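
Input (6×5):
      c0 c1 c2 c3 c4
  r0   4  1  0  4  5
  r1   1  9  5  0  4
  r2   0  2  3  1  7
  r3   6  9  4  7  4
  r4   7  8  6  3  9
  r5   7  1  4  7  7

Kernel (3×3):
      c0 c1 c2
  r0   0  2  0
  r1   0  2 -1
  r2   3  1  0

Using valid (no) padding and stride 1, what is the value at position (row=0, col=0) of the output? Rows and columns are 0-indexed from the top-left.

The receptive field on the input at this output position is [4 1 0 / 1 9 5 / 0 2 3]. Elementwise product with the kernel and sum: 1·2 + 9·2 + 5·-1 + 0·3 + 2·1.

17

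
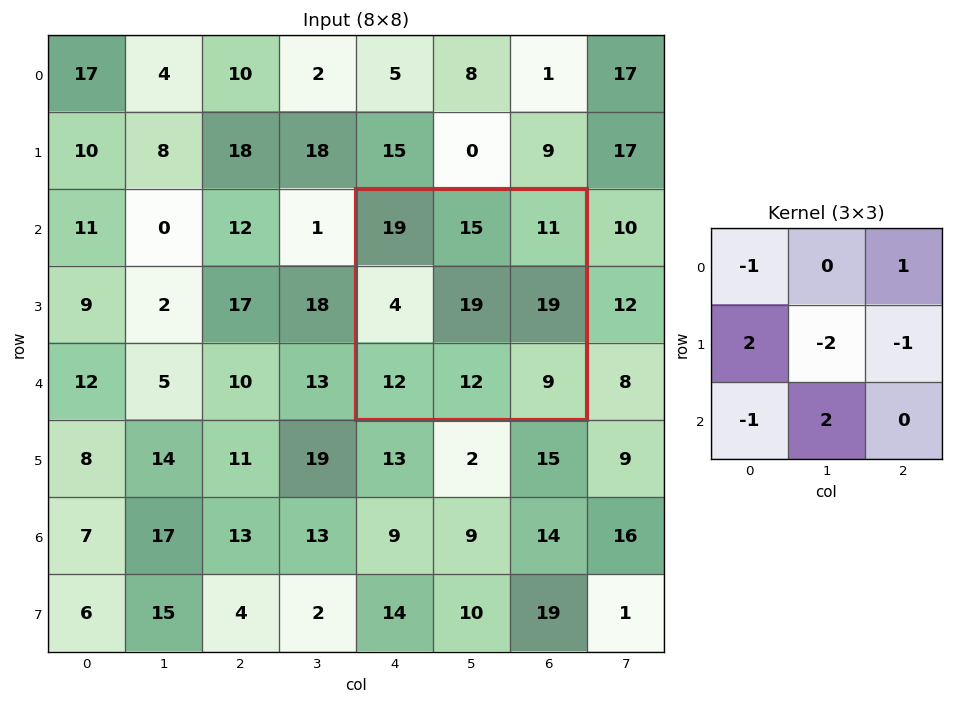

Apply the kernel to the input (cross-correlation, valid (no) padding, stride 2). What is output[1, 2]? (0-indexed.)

The receptive field on the input at this output position is [19 15 11 / 4 19 19 / 12 12 9]. Elementwise product with the kernel and sum: 19·-1 + 11·1 + 4·2 + 19·-2 + 19·-1 + 12·-1 + 12·2.

-45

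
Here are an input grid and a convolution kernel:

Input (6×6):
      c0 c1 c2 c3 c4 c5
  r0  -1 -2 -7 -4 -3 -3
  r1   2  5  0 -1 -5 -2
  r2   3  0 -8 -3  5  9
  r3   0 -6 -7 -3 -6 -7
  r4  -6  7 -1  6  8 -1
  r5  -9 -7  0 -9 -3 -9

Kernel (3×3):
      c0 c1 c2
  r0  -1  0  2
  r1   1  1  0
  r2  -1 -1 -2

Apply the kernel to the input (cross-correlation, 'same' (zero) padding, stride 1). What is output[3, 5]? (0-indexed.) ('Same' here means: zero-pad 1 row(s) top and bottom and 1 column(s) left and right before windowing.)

The receptive field on the zero-padded input at this output position is [5 9 0 / -6 -7 0 / 8 -1 0]. Elementwise product with the kernel and sum: 5·-1 + 0·2 + -6·1 + -7·1 + 8·-1 + -1·-1 + 0·-2.

-25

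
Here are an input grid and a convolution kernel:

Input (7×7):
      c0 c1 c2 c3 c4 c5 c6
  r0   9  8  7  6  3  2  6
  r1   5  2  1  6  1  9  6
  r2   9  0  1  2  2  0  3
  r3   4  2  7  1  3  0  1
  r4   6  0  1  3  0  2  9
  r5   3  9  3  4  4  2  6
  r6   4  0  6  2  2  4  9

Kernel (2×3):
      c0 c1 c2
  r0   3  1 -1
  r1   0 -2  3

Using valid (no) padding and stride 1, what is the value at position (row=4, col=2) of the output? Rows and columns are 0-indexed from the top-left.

The receptive field on the input at this output position is [1 3 0 / 3 4 4]. Elementwise product with the kernel and sum: 1·3 + 3·1 + 0·-1 + 4·-2 + 4·3.

10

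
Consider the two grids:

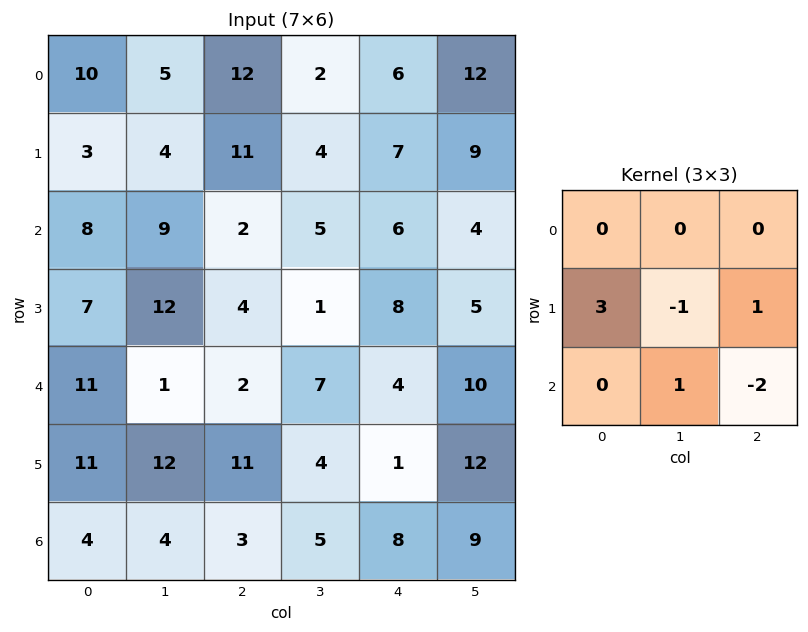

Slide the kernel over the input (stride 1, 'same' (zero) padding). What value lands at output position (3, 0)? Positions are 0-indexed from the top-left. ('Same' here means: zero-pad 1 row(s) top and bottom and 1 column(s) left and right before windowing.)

14

The receptive field on the zero-padded input at this output position is [0 8 9 / 0 7 12 / 0 11 1]. Elementwise product with the kernel and sum: 0·3 + 7·-1 + 12·1 + 11·1 + 1·-2.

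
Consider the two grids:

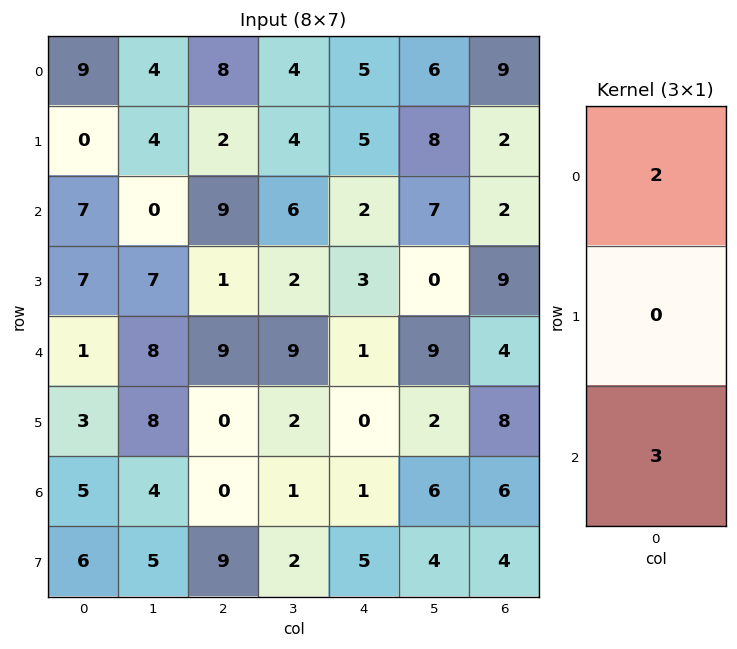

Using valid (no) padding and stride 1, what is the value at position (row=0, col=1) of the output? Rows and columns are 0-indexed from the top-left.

8

The receptive field on the input at this output position is [4 / 4 / 0]. Elementwise product with the kernel and sum: 4·2 + 0·3.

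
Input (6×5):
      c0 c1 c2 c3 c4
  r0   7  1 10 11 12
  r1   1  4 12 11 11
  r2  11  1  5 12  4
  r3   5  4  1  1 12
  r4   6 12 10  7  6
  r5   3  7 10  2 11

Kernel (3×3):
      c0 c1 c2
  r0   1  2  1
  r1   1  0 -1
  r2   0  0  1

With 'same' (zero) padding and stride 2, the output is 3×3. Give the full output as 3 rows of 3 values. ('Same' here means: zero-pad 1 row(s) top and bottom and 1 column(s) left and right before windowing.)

Output[0,0]: The receptive field on the zero-padded input at this output position is [0 0 0 / 0 7 1 / 0 1 4]. Elementwise product with the kernel and sum: 0·1 + 0·2 + 0·1 + 0·1 + 1·-1 + 4·1.
Output[0,1]: The receptive field on the zero-padded input at this output position is [0 0 0 / 1 10 11 / 4 12 11]. Elementwise product with the kernel and sum: 0·1 + 0·2 + 0·1 + 1·1 + 11·-1 + 11·1.

3 1 11
9 29 45
9 14 32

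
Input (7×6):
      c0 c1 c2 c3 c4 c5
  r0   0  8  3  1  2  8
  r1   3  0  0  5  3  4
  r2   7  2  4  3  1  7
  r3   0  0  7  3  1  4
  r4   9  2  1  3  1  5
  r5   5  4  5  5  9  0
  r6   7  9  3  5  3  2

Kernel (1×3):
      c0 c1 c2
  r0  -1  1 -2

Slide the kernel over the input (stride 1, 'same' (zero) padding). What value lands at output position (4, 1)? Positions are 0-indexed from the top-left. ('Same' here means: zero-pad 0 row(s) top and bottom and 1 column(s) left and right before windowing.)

-9

The receptive field on the zero-padded input at this output position is [9 2 1]. Elementwise product with the kernel and sum: 9·-1 + 2·1 + 1·-2.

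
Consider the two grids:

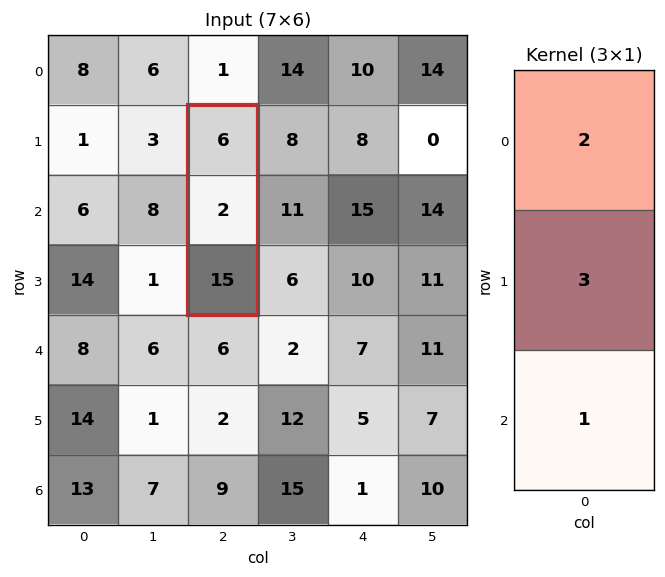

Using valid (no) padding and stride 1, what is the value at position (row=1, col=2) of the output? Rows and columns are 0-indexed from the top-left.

The receptive field on the input at this output position is [6 / 2 / 15]. Elementwise product with the kernel and sum: 6·2 + 2·3 + 15·1.

33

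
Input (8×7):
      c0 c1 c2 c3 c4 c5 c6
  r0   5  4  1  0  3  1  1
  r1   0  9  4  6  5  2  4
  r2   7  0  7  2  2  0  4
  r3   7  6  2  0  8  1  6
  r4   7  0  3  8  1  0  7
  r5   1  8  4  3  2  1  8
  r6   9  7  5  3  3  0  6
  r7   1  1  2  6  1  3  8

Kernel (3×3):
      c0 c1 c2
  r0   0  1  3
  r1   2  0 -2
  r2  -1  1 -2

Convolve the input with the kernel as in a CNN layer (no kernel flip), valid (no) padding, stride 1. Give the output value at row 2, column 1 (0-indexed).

12

The receptive field on the input at this output position is [0 7 2 / 6 2 0 / 0 3 8]. Elementwise product with the kernel and sum: 7·1 + 2·3 + 6·2 + 0·-2 + 0·-1 + 3·1 + 8·-2.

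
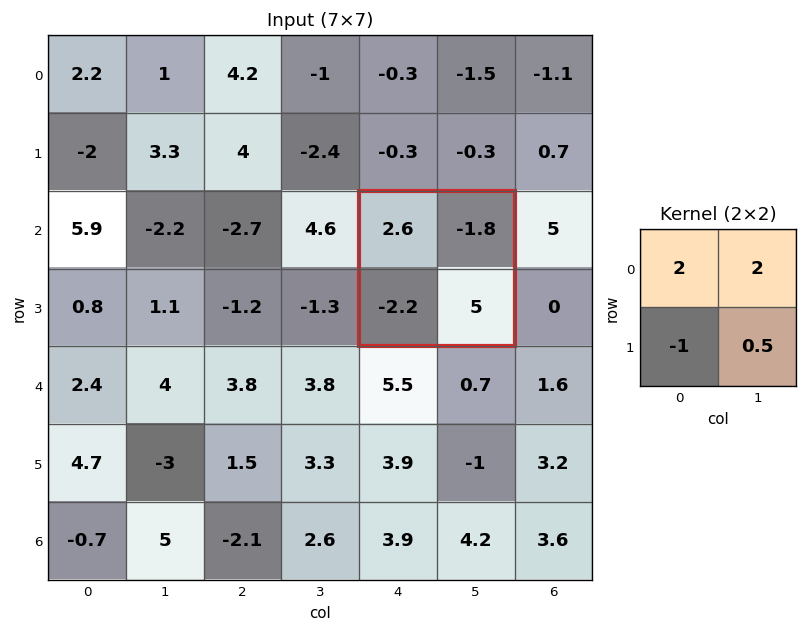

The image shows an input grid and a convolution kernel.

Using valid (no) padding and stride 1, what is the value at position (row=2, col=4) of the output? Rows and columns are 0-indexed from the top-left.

6.3

The receptive field on the input at this output position is [2.6 -1.8 / -2.2 5]. Elementwise product with the kernel and sum: 2.6·2 + -1.8·2 + -2.2·-1 + 5·0.5.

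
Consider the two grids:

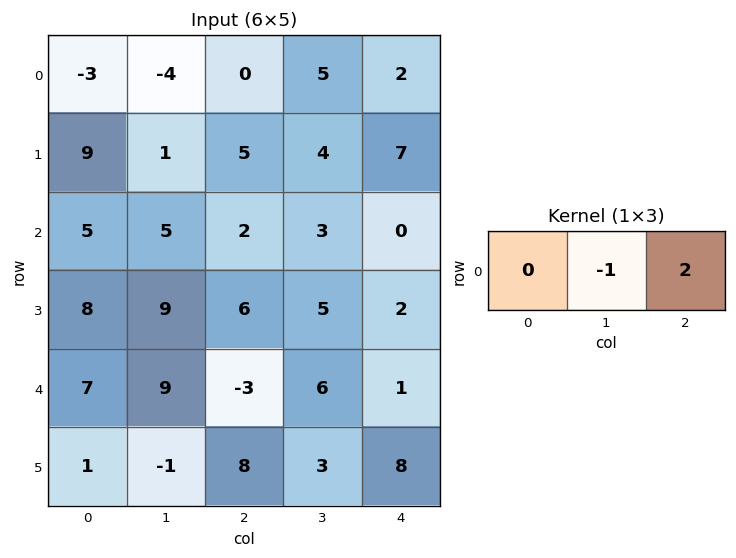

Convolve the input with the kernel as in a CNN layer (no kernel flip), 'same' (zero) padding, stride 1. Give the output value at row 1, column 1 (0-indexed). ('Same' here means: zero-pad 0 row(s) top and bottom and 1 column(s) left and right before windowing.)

The receptive field on the zero-padded input at this output position is [9 1 5]. Elementwise product with the kernel and sum: 1·-1 + 5·2.

9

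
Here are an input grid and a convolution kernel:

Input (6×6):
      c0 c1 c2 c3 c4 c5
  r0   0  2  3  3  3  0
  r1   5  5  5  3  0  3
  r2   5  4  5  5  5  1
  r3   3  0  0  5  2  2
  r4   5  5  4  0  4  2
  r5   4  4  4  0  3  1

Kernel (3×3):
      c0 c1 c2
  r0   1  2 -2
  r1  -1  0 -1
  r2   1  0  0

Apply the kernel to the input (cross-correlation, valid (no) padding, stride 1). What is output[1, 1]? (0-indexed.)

The receptive field on the input at this output position is [5 5 3 / 4 5 5 / 0 0 5]. Elementwise product with the kernel and sum: 5·1 + 5·2 + 3·-2 + 4·-1 + 5·-1 + 0·1.

0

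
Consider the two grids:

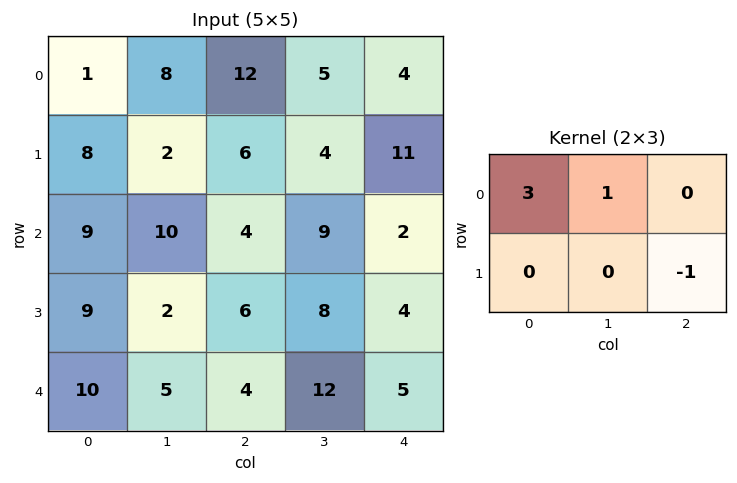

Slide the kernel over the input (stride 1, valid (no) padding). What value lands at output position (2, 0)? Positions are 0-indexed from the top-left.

The receptive field on the input at this output position is [9 10 4 / 9 2 6]. Elementwise product with the kernel and sum: 9·3 + 10·1 + 6·-1.

31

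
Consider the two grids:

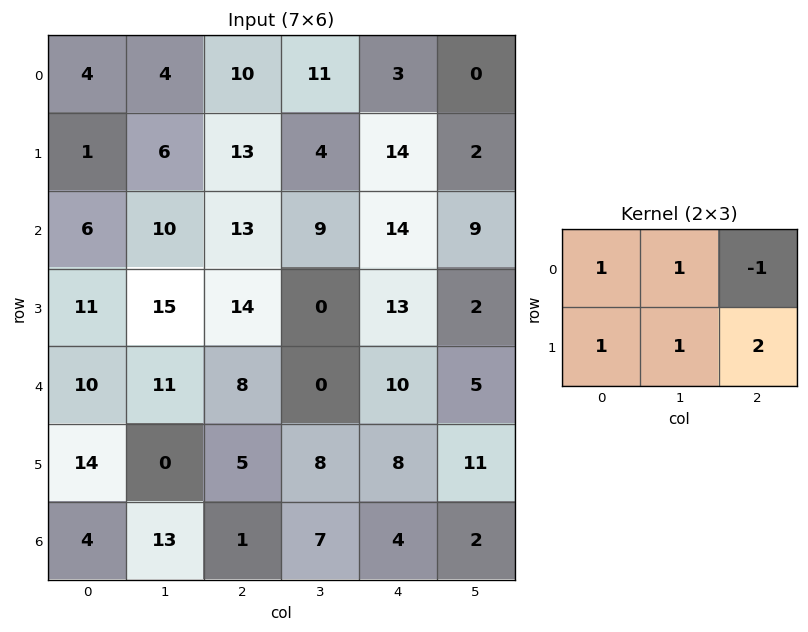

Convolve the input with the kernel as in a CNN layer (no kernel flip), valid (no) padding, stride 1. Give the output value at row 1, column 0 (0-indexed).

36

The receptive field on the input at this output position is [1 6 13 / 6 10 13]. Elementwise product with the kernel and sum: 1·1 + 6·1 + 13·-1 + 6·1 + 10·1 + 13·2.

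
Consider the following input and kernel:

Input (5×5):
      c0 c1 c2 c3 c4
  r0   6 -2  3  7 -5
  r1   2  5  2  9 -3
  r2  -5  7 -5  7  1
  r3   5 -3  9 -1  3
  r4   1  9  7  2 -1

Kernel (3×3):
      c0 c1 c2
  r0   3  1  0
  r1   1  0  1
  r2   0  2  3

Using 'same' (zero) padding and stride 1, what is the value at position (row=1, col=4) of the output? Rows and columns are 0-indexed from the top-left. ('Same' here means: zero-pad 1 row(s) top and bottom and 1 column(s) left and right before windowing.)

27

The receptive field on the zero-padded input at this output position is [7 -5 0 / 9 -3 0 / 7 1 0]. Elementwise product with the kernel and sum: 7·3 + -5·1 + 9·1 + 0·1 + 1·2 + 0·3.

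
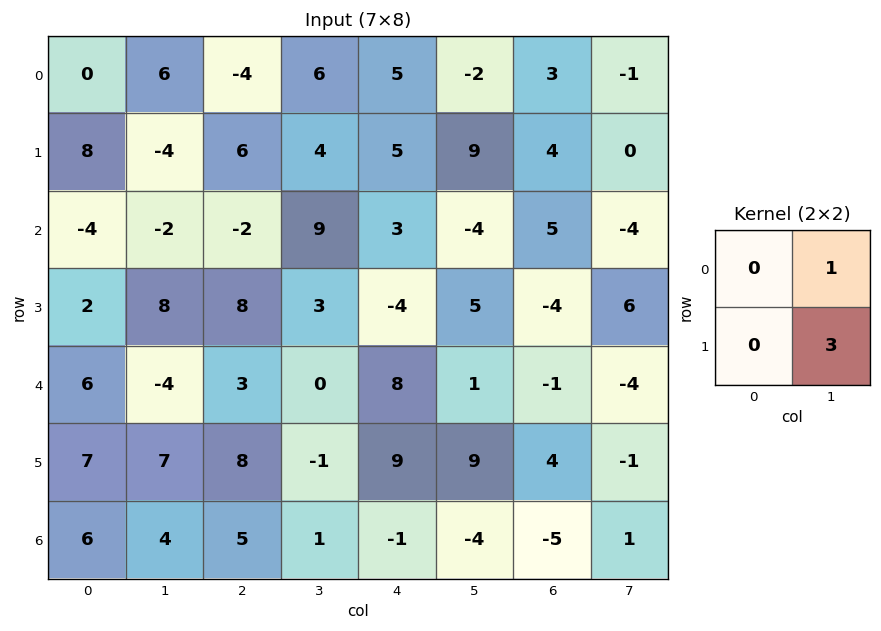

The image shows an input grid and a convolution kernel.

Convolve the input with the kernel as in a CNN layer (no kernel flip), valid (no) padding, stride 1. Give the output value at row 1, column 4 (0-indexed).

The receptive field on the input at this output position is [5 9 / 3 -4]. Elementwise product with the kernel and sum: 9·1 + -4·3.

-3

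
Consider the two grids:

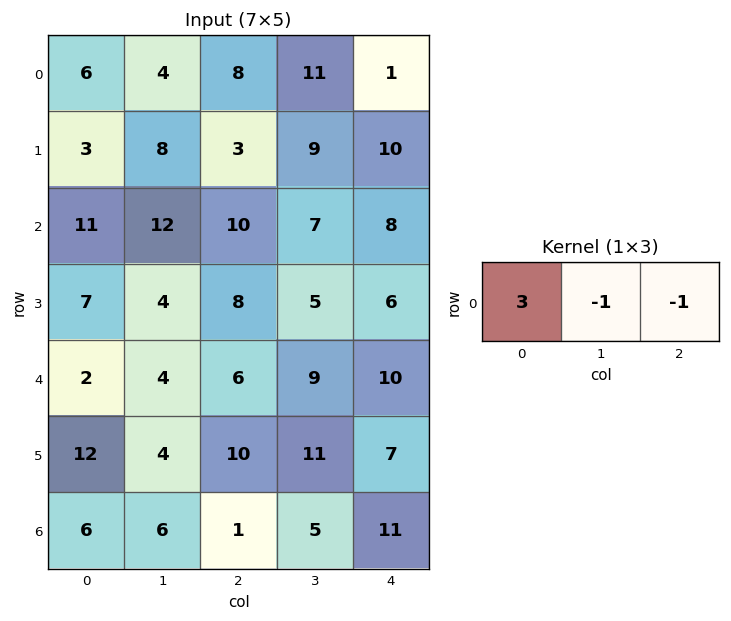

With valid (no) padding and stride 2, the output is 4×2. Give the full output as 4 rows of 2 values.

Output[0,0]: The receptive field on the input at this output position is [6 4 8]. Elementwise product with the kernel and sum: 6·3 + 4·-1 + 8·-1.
Output[0,1]: The receptive field on the input at this output position is [8 11 1]. Elementwise product with the kernel and sum: 8·3 + 11·-1 + 1·-1.

6 12
11 15
-4 -1
11 -13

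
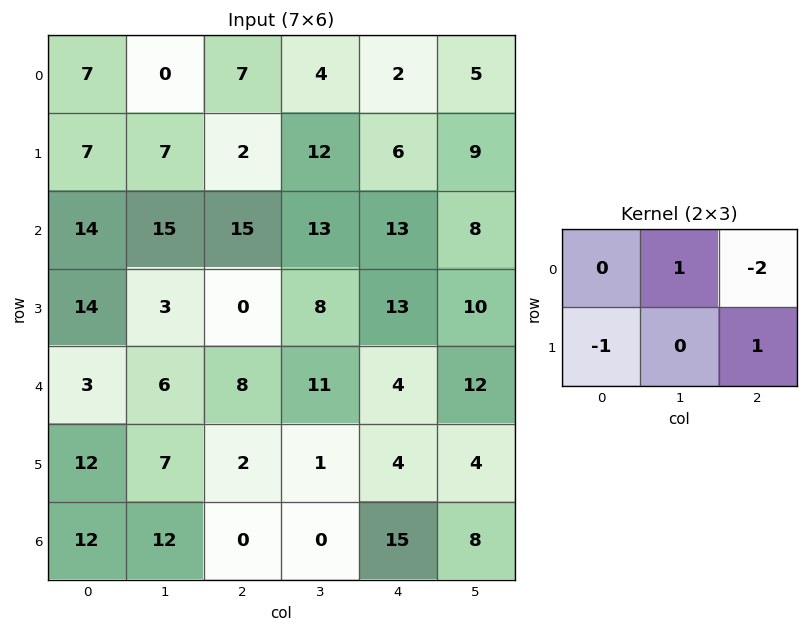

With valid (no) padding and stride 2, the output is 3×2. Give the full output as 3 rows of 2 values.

Output[0,0]: The receptive field on the input at this output position is [7 0 7 / 7 7 2]. Elementwise product with the kernel and sum: 0·1 + 7·-2 + 7·-1 + 2·1.
Output[0,1]: The receptive field on the input at this output position is [7 4 2 / 2 12 6]. Elementwise product with the kernel and sum: 4·1 + 2·-2 + 2·-1 + 6·1.

-19 4
-29 0
-20 5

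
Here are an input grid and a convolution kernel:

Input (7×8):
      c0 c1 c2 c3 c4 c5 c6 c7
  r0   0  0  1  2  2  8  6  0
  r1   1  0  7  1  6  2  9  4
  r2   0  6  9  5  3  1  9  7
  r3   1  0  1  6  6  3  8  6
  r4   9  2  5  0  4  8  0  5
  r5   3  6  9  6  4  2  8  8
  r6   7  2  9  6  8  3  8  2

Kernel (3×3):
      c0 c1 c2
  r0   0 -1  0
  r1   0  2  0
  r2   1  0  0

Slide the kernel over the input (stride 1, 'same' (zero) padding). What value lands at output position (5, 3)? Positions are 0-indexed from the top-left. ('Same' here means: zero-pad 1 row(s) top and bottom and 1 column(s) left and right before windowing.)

The receptive field on the zero-padded input at this output position is [5 0 4 / 9 6 4 / 9 6 8]. Elementwise product with the kernel and sum: 0·-1 + 6·2 + 9·1.

21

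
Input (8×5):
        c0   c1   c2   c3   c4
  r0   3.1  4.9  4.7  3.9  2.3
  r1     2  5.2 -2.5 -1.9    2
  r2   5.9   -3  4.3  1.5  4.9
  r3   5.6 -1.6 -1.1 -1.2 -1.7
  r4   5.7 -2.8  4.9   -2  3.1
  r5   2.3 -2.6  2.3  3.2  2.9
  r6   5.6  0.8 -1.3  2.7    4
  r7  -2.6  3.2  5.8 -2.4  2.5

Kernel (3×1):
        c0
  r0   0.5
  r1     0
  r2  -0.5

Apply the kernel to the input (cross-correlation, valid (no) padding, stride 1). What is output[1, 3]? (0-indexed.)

The receptive field on the input at this output position is [-1.9 / 1.5 / -1.2]. Elementwise product with the kernel and sum: -1.9·0.5 + -1.2·-0.5.

-0.35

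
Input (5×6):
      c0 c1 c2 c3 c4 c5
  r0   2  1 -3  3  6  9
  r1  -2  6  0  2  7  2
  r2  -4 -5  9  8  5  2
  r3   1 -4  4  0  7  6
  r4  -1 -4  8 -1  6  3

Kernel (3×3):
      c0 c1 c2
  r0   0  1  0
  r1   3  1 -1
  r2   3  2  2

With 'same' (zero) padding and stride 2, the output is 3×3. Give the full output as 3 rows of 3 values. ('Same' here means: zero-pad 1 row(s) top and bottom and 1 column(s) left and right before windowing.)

Output[0,0]: The receptive field on the zero-padded input at this output position is [0 0 0 / 0 2 1 / 0 -2 6]. Elementwise product with the kernel and sum: 0·1 + 0·3 + 2·1 + 1·-1 + 0·3 + -2·2 + 6·2.

9 19 30
-7 -18 60
4 1 7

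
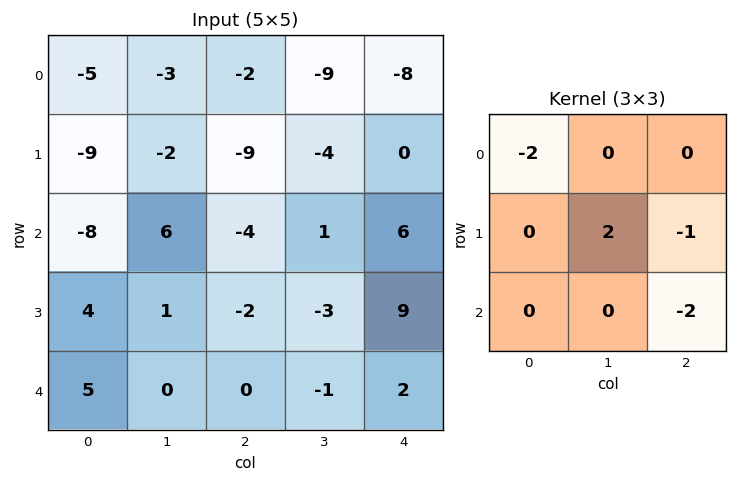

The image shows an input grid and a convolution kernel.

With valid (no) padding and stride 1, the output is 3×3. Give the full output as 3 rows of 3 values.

Output[0,0]: The receptive field on the input at this output position is [-5 -3 -2 / -9 -2 -9 / -8 6 -4]. Elementwise product with the kernel and sum: -5·-2 + -2·2 + -9·-1 + -4·-2.

23 -10 -16
38 1 -4
20 -11 -11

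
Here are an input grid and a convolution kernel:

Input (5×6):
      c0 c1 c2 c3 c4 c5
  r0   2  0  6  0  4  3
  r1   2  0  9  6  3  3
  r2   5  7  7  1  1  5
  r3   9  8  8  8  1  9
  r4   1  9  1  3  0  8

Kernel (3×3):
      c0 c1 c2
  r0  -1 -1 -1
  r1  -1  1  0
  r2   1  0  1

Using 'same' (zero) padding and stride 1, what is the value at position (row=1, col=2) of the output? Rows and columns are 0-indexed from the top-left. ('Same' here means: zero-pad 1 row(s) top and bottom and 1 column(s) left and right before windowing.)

11

The receptive field on the zero-padded input at this output position is [0 6 0 / 0 9 6 / 7 7 1]. Elementwise product with the kernel and sum: 0·-1 + 6·-1 + 0·-1 + 0·-1 + 9·1 + 7·1 + 1·1.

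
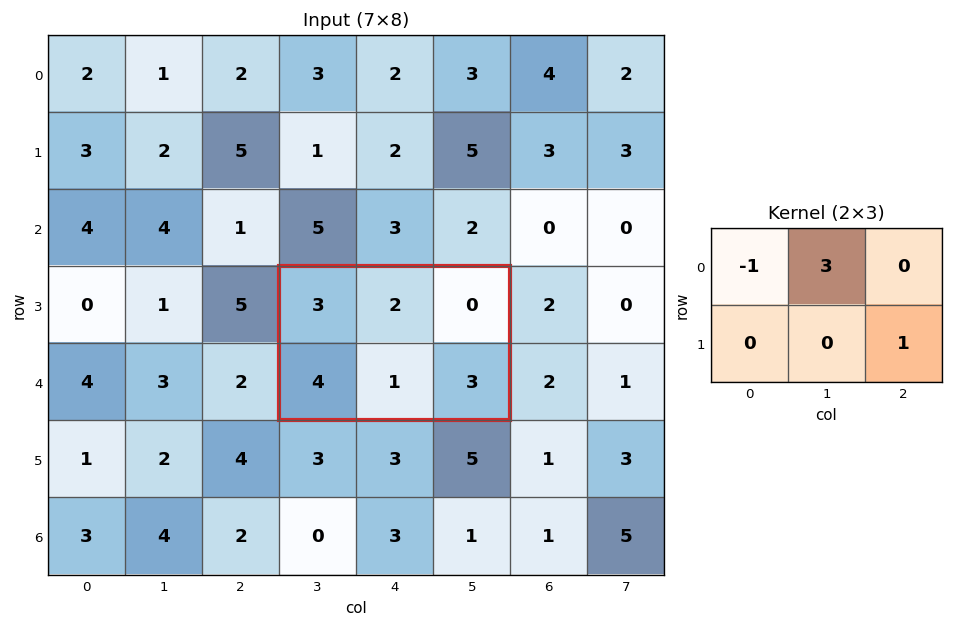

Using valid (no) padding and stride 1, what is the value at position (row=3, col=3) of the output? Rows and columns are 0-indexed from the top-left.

6

The receptive field on the input at this output position is [3 2 0 / 4 1 3]. Elementwise product with the kernel and sum: 3·-1 + 2·3 + 3·1.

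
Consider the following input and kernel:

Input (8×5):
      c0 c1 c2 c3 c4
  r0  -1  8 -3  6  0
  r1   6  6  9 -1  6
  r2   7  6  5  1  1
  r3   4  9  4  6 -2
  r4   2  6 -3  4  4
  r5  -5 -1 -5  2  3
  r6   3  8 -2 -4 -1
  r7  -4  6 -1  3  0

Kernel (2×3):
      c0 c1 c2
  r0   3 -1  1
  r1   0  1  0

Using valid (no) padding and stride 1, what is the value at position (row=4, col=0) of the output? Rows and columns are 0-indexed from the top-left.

The receptive field on the input at this output position is [2 6 -3 / -5 -1 -5]. Elementwise product with the kernel and sum: 2·3 + 6·-1 + -3·1 + -1·1.

-4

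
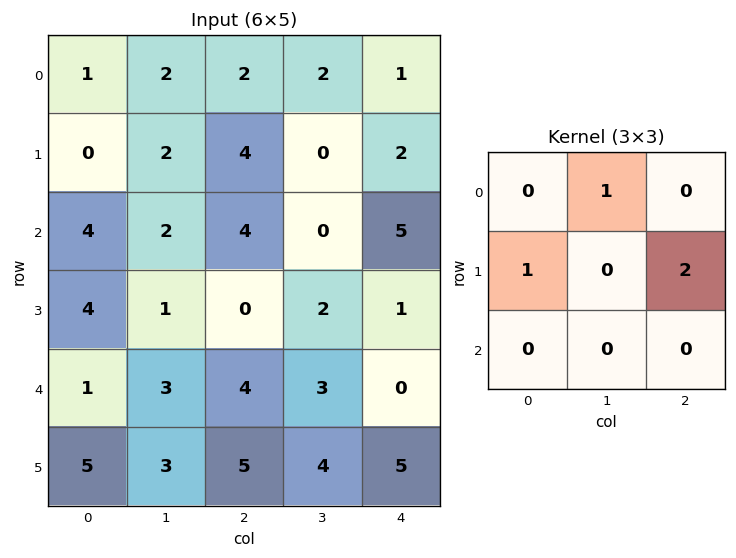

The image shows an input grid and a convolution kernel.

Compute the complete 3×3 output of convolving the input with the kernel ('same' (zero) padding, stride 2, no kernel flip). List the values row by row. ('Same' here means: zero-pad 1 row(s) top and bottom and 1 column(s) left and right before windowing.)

Output[0,0]: The receptive field on the zero-padded input at this output position is [0 0 0 / 0 1 2 / 0 0 2]. Elementwise product with the kernel and sum: 0·1 + 0·1 + 2·2.
Output[0,1]: The receptive field on the zero-padded input at this output position is [0 0 0 / 2 2 2 / 2 4 0]. Elementwise product with the kernel and sum: 0·1 + 2·1 + 2·2.

4 6 2
4 6 2
10 9 4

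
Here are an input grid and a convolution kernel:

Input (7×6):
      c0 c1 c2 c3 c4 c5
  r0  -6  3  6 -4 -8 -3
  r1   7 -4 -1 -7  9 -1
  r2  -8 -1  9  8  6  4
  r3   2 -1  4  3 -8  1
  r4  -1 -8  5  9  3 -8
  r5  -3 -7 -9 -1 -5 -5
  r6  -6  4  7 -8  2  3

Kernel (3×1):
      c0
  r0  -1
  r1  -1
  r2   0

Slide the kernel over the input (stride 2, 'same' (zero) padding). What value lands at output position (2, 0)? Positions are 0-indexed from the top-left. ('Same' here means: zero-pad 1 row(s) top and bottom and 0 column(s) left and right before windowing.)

-1

The receptive field on the zero-padded input at this output position is [2 / -1 / -3]. Elementwise product with the kernel and sum: 2·-1 + -1·-1.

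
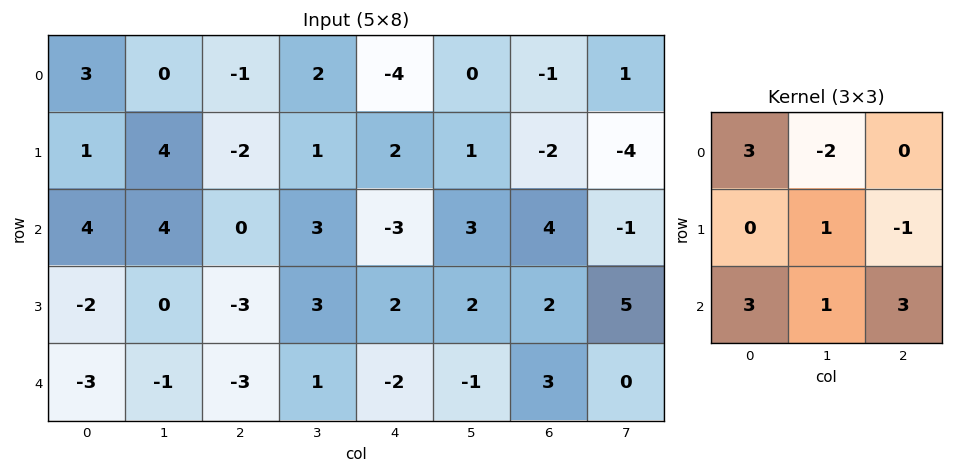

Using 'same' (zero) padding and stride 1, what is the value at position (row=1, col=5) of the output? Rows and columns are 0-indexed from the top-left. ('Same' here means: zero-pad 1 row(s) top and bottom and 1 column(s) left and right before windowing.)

-3

The receptive field on the zero-padded input at this output position is [-4 0 -1 / 2 1 -2 / -3 3 4]. Elementwise product with the kernel and sum: -4·3 + 0·-2 + 1·1 + -2·-1 + -3·3 + 3·1 + 4·3.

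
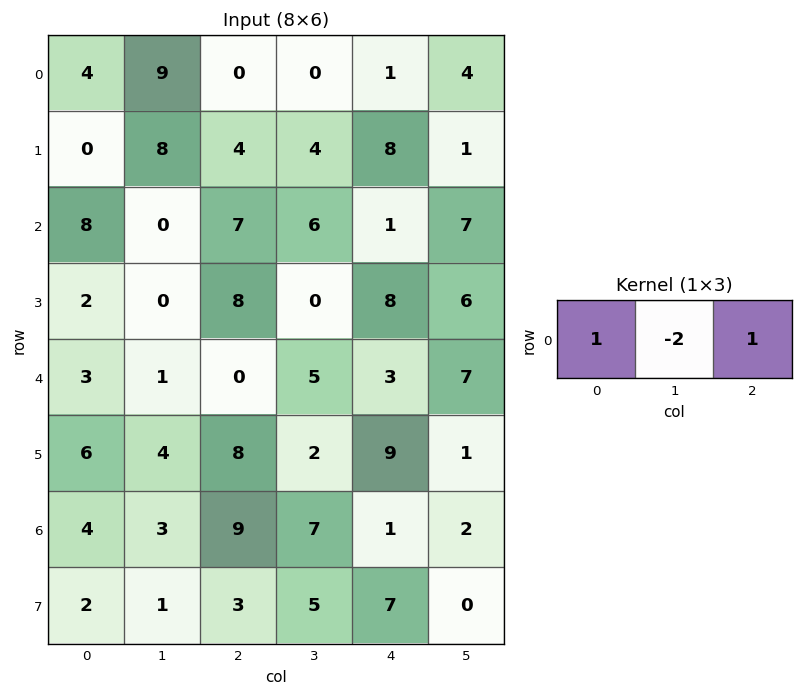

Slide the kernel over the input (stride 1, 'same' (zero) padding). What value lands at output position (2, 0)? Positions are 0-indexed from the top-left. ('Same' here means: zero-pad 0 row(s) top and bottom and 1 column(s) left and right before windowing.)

The receptive field on the zero-padded input at this output position is [0 8 0]. Elementwise product with the kernel and sum: 0·1 + 8·-2 + 0·1.

-16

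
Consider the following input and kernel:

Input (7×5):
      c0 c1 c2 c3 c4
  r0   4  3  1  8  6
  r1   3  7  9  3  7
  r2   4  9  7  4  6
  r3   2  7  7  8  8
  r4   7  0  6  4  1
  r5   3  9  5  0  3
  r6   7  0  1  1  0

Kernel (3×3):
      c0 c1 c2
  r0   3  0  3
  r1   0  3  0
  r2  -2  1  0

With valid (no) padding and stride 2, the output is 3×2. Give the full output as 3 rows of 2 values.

Output[0,0]: The receptive field on the input at this output position is [4 3 1 / 3 7 9 / 4 9 7]. Elementwise product with the kernel and sum: 4·3 + 1·3 + 7·3 + 4·-2 + 9·1.
Output[0,1]: The receptive field on the input at this output position is [1 8 6 / 9 3 7 / 7 4 6]. Elementwise product with the kernel and sum: 1·3 + 6·3 + 3·3 + 7·-2 + 4·1.

37 20
40 55
52 20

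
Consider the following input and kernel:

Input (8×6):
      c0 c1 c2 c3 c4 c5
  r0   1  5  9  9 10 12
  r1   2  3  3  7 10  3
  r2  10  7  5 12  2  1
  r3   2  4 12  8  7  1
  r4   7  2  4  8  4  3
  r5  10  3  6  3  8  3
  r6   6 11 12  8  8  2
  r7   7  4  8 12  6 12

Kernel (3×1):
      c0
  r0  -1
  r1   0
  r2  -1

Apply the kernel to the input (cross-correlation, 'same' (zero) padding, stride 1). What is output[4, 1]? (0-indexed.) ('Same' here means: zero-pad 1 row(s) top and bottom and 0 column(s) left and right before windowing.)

The receptive field on the zero-padded input at this output position is [4 / 2 / 3]. Elementwise product with the kernel and sum: 4·-1 + 3·-1.

-7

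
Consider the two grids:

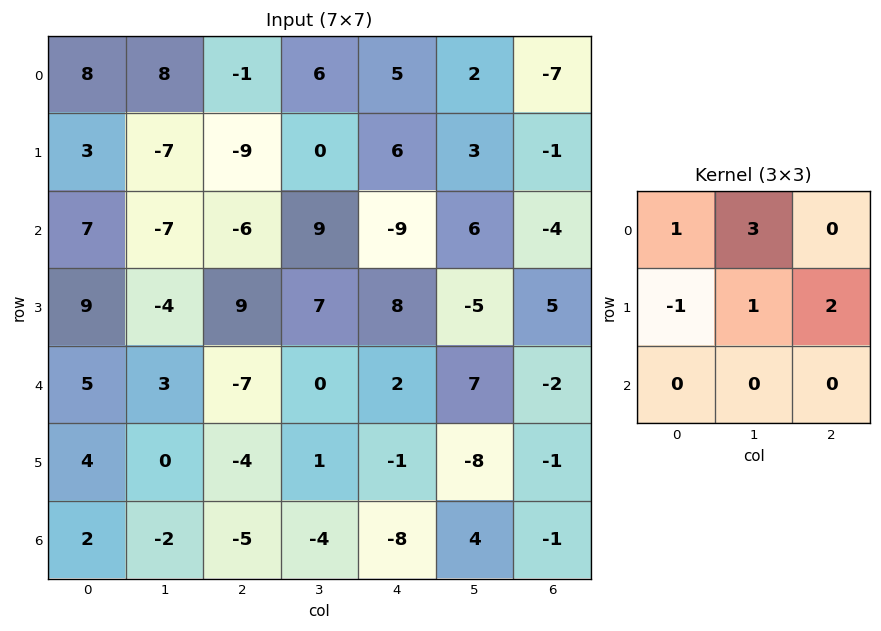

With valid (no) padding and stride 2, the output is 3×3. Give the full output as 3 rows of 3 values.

4 38 6
-9 35 6
2 -4 14

Output[0,0]: The receptive field on the input at this output position is [8 8 -1 / 3 -7 -9 / 7 -7 -6]. Elementwise product with the kernel and sum: 8·1 + 8·3 + 3·-1 + -7·1 + -9·2.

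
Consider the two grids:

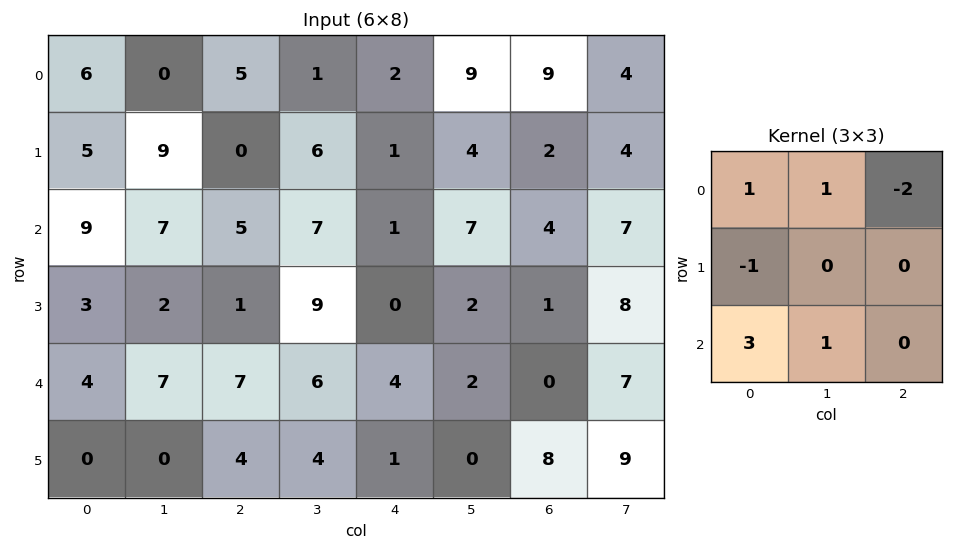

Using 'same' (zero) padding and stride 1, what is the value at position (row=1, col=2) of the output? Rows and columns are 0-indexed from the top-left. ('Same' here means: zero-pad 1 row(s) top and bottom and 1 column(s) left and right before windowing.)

20

The receptive field on the zero-padded input at this output position is [0 5 1 / 9 0 6 / 7 5 7]. Elementwise product with the kernel and sum: 0·1 + 5·1 + 1·-2 + 9·-1 + 7·3 + 5·1.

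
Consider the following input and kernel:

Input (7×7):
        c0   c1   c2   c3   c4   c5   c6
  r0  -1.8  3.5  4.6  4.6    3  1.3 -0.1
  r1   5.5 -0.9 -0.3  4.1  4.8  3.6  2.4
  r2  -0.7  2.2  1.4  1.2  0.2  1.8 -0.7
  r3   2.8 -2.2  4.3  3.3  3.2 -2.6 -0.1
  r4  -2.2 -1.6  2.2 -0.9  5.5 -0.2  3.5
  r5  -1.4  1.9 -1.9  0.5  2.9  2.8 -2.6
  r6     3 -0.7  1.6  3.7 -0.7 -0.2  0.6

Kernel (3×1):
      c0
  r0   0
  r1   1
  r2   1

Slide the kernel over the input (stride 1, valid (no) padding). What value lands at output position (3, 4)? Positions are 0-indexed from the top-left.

8.4

The receptive field on the input at this output position is [3.2 / 5.5 / 2.9]. Elementwise product with the kernel and sum: 5.5·1 + 2.9·1.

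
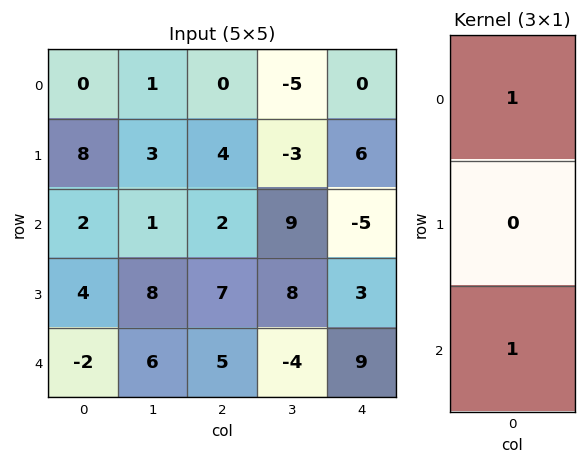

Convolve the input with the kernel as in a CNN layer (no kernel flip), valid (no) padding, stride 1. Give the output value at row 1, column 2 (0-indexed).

The receptive field on the input at this output position is [4 / 2 / 7]. Elementwise product with the kernel and sum: 4·1 + 7·1.

11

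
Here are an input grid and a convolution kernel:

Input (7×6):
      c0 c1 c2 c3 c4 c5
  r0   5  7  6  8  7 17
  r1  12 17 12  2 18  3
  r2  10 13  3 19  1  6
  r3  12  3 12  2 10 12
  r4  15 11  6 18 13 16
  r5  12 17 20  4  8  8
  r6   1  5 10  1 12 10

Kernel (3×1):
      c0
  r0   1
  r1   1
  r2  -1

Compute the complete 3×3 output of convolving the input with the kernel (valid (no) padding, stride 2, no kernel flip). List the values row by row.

Output[0,0]: The receptive field on the input at this output position is [5 / 12 / 10]. Elementwise product with the kernel and sum: 5·1 + 12·1 + 10·-1.

7 15 24
7 9 -2
26 16 9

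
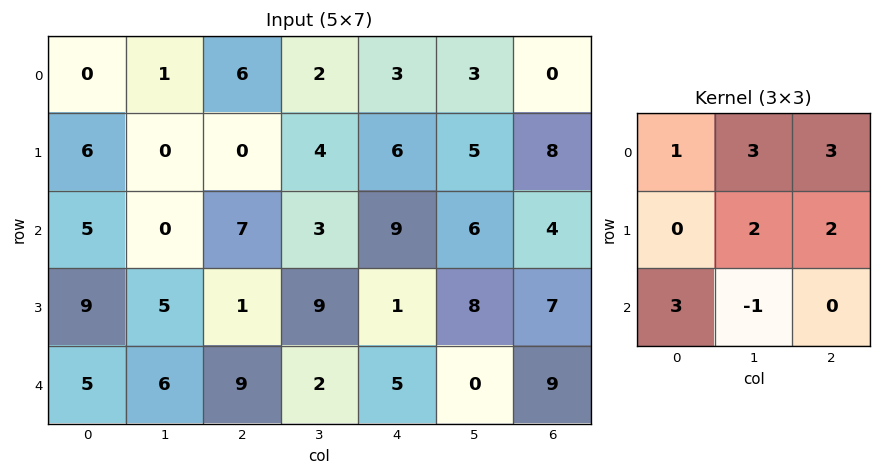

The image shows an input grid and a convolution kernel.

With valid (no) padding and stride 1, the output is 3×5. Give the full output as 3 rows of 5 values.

Output[0,0]: The receptive field on the input at this output position is [0 1 6 / 6 0 0 / 5 0 7]. Elementwise product with the kernel and sum: 0·1 + 1·3 + 6·3 + 0·2 + 0·2 + 5·3 + 0·-1.
Output[0,1]: The receptive field on the input at this output position is [1 6 2 / 0 0 4 / 0 7 3]. Elementwise product with the kernel and sum: 1·1 + 6·3 + 2·3 + 0·2 + 4·2 + 0·3 + 7·-1.

36 26 59 42 59
42 46 48 93 60
47 59 88 67 84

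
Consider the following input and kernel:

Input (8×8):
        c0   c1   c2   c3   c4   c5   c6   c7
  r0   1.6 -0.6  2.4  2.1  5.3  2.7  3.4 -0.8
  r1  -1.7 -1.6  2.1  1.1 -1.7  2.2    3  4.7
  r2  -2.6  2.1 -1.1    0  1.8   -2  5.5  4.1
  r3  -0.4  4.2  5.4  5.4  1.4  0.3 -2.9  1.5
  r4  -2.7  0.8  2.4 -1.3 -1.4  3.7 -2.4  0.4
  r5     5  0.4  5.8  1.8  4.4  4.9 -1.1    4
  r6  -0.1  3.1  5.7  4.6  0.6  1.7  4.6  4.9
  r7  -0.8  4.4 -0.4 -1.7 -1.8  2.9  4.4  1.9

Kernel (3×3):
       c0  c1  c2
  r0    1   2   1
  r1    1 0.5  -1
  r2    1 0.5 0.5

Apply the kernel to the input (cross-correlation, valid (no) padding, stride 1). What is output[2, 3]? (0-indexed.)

The receptive field on the input at this output position is [0 1.8 -2 / 5.4 1.4 0.3 / -1.3 -1.4 3.7]. Elementwise product with the kernel and sum: 0·1 + 1.8·2 + -2·1 + 5.4·1 + 1.4·0.5 + 0.3·-1 + -1.3·1 + -1.4·0.5 + 3.7·0.5.

7.25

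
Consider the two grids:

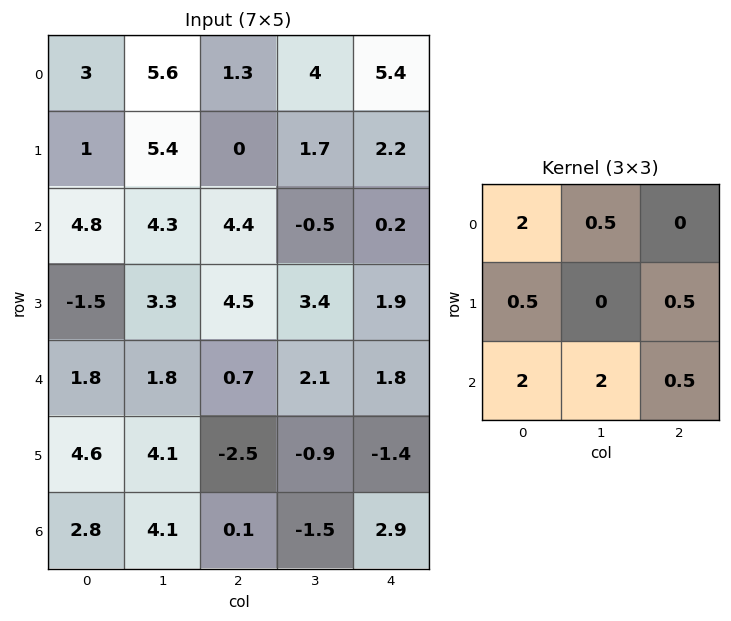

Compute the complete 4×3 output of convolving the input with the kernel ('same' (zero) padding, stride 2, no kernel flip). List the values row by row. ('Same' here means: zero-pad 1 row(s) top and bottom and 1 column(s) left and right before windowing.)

7.5 16.45 9.8
1.3 30 14.85
11.4 13.55 4.2
4.35 8.25 -3.25

Output[0,0]: The receptive field on the zero-padded input at this output position is [0 0 0 / 0 3 5.6 / 0 1 5.4]. Elementwise product with the kernel and sum: 0·2 + 0·0.5 + 0·0.5 + 5.6·0.5 + 0·2 + 1·2 + 5.4·0.5.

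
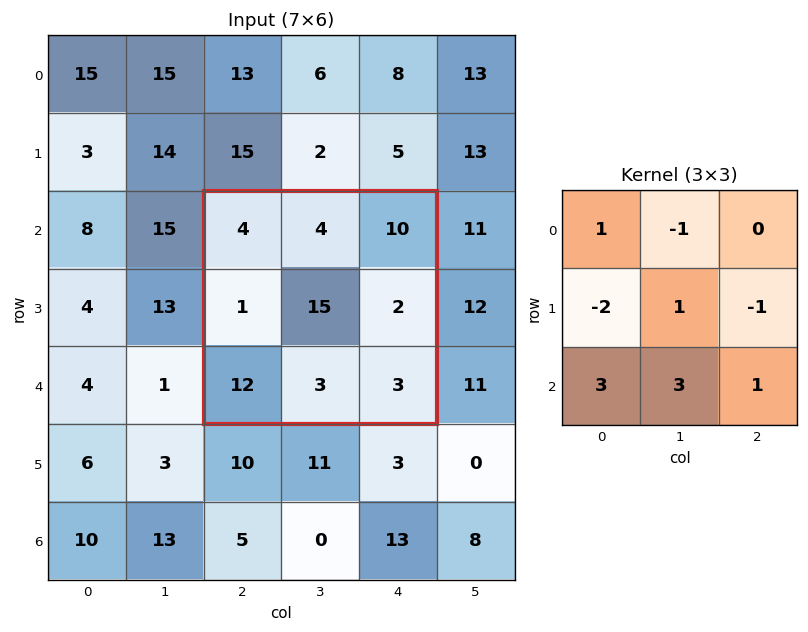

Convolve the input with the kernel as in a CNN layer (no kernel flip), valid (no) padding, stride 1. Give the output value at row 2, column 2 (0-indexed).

The receptive field on the input at this output position is [4 4 10 / 1 15 2 / 12 3 3]. Elementwise product with the kernel and sum: 4·1 + 4·-1 + 1·-2 + 15·1 + 2·-1 + 12·3 + 3·3 + 3·1.

59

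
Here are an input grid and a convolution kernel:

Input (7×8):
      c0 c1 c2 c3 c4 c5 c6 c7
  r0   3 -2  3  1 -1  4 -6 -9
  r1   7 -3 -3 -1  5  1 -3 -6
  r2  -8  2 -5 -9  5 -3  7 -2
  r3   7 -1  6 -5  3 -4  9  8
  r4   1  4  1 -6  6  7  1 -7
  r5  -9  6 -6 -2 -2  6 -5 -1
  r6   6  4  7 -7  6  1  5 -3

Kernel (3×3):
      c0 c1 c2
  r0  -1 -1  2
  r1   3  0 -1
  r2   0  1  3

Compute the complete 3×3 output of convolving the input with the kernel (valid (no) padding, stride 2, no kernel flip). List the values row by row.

Output[0,0]: The receptive field on the input at this output position is [3 -2 3 / 7 -3 -3 / -8 2 -5]. Elementwise product with the kernel and sum: 3·-1 + -2·-1 + 3·2 + 7·3 + -3·-1 + 2·1 + -5·3.
Output[0,1]: The receptive field on the input at this output position is [3 1 -1 / -3 -1 5 / -5 -9 5]. Elementwise product with the kernel and sum: 3·-1 + 1·-1 + -1·2 + -3·3 + 5·-1 + -9·1 + 5·3.

16 -14 21
18 51 22
1 12 4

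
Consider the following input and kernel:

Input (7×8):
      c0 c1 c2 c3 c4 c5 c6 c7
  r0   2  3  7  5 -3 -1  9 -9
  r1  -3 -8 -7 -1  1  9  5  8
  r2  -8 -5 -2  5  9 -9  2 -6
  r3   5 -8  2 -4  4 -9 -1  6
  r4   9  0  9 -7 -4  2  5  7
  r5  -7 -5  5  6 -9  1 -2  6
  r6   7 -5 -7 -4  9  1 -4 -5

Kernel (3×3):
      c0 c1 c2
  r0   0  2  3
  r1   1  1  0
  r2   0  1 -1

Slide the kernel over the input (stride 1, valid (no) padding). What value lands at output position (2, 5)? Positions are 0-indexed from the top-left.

-26

The receptive field on the input at this output position is [-9 2 -6 / -9 -1 6 / 2 5 7]. Elementwise product with the kernel and sum: 2·2 + -6·3 + -9·1 + -1·1 + 5·1 + 7·-1.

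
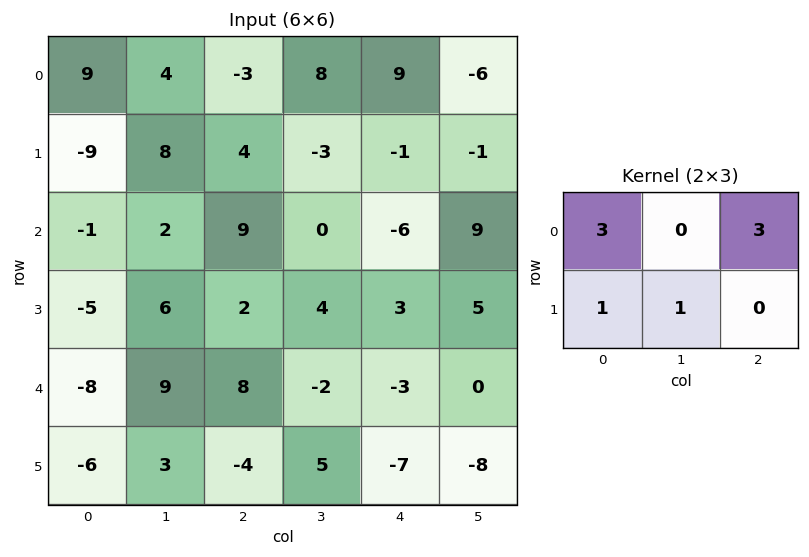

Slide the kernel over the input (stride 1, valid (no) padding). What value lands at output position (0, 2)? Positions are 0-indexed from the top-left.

The receptive field on the input at this output position is [-3 8 9 / 4 -3 -1]. Elementwise product with the kernel and sum: -3·3 + 9·3 + 4·1 + -3·1.

19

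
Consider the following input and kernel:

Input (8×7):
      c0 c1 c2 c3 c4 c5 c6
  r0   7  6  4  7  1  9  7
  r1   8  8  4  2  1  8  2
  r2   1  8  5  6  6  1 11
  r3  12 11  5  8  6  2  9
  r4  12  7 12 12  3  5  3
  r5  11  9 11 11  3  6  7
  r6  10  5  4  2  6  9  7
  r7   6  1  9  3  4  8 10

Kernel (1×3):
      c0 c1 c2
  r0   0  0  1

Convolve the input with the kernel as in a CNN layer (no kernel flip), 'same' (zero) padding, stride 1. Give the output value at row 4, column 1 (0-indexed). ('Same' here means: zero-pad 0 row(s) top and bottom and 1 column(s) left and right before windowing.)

12

The receptive field on the zero-padded input at this output position is [12 7 12]. Elementwise product with the kernel and sum: 12·1.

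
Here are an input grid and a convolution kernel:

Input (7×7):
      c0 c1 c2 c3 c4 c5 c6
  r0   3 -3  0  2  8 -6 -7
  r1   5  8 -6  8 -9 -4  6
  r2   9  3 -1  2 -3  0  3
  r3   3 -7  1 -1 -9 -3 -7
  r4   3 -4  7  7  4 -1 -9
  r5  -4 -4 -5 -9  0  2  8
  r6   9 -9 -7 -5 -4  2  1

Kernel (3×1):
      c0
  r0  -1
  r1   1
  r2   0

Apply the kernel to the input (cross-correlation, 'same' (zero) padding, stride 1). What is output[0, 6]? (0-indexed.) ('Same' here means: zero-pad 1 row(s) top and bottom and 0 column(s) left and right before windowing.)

The receptive field on the zero-padded input at this output position is [0 / -7 / 6]. Elementwise product with the kernel and sum: 0·-1 + -7·1.

-7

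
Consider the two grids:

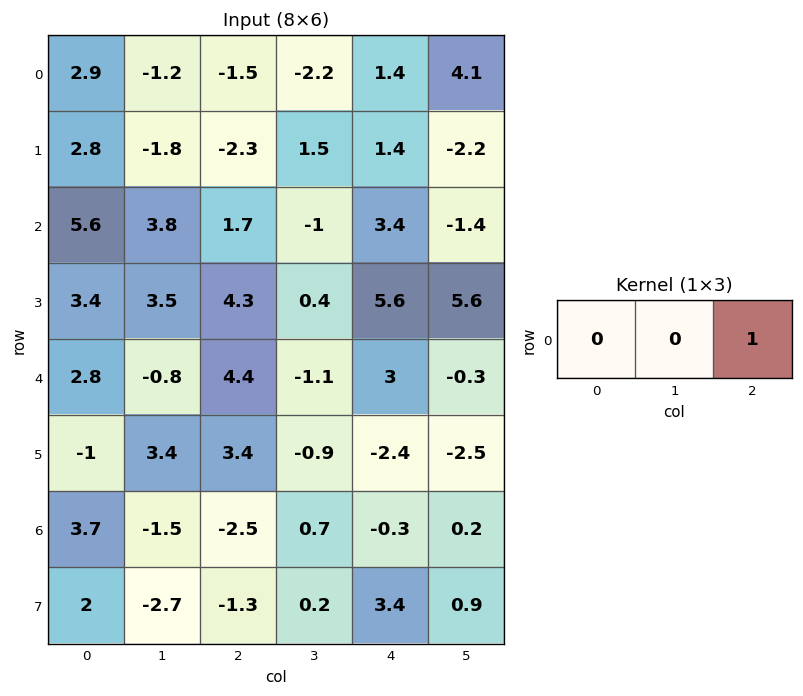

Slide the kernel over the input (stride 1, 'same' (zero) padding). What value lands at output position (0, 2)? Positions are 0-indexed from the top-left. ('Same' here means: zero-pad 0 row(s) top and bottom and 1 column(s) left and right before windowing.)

The receptive field on the zero-padded input at this output position is [-1.2 -1.5 -2.2]. Elementwise product with the kernel and sum: -2.2·1.

-2.2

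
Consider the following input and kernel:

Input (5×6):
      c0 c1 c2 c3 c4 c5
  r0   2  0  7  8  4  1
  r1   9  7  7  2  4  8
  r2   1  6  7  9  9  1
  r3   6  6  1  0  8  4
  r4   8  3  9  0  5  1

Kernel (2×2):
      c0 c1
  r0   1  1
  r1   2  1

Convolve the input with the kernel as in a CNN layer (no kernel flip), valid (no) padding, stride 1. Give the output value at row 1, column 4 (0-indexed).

31

The receptive field on the input at this output position is [4 8 / 9 1]. Elementwise product with the kernel and sum: 4·1 + 8·1 + 9·2 + 1·1.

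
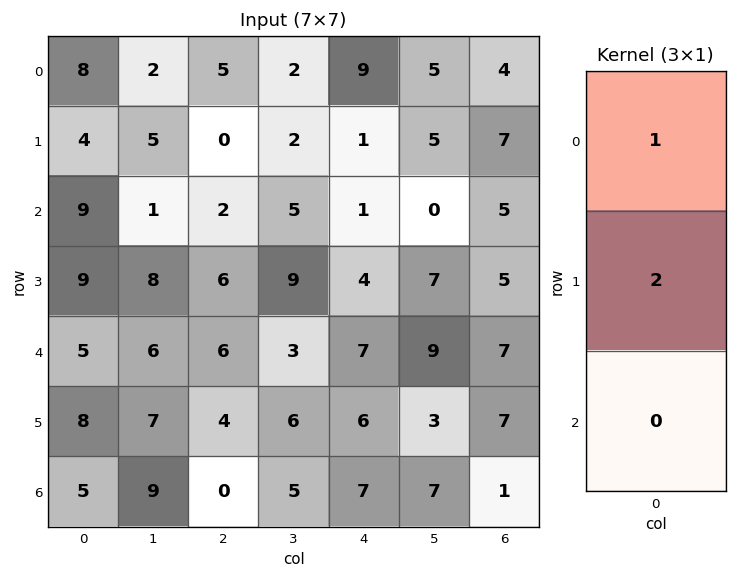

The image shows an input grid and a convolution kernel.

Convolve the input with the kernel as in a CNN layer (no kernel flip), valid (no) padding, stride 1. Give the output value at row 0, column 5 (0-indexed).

15

The receptive field on the input at this output position is [5 / 5 / 0]. Elementwise product with the kernel and sum: 5·1 + 5·2.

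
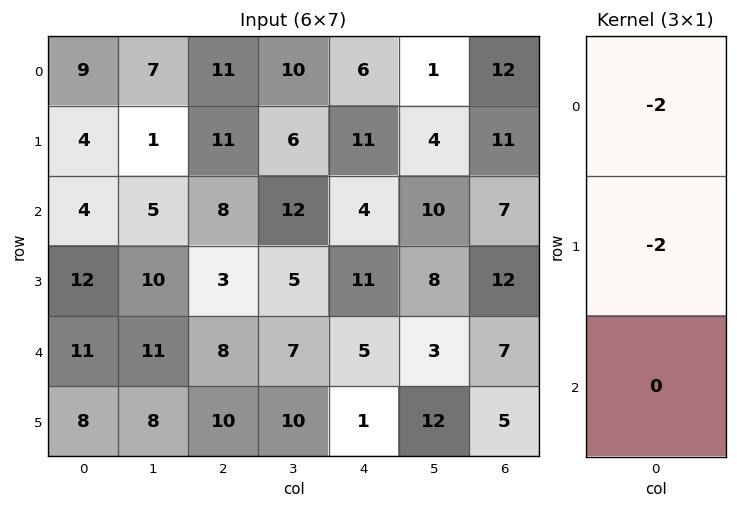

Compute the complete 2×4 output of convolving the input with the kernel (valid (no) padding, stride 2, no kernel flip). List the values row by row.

-26 -44 -34 -46
-32 -22 -30 -38

Output[0,0]: The receptive field on the input at this output position is [9 / 4 / 4]. Elementwise product with the kernel and sum: 9·-2 + 4·-2.
Output[0,1]: The receptive field on the input at this output position is [11 / 11 / 8]. Elementwise product with the kernel and sum: 11·-2 + 11·-2.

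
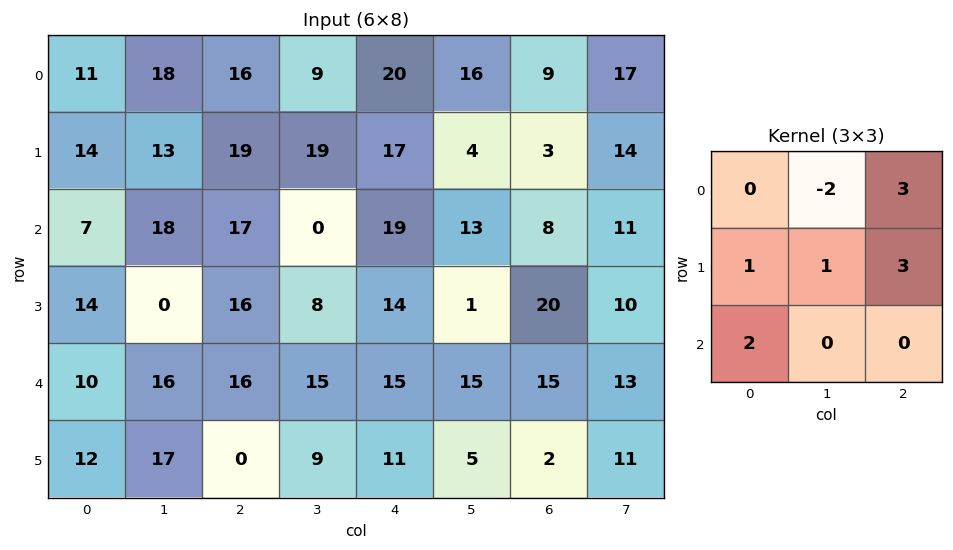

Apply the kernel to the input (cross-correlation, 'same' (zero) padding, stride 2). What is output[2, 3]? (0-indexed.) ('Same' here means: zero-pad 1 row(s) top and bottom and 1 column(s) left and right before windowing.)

69

The receptive field on the zero-padded input at this output position is [1 20 10 / 15 15 13 / 5 2 11]. Elementwise product with the kernel and sum: 20·-2 + 10·3 + 15·1 + 15·1 + 13·3 + 5·2.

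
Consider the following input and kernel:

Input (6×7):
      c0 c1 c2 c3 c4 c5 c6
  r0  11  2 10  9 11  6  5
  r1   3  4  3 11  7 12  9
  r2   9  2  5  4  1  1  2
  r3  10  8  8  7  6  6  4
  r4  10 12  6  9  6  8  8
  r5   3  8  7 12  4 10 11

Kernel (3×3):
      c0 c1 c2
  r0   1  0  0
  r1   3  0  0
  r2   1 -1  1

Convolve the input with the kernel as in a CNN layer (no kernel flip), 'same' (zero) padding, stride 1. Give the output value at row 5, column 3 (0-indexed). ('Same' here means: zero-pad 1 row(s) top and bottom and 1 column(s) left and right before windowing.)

The receptive field on the zero-padded input at this output position is [6 9 6 / 7 12 4 / 0 0 0]. Elementwise product with the kernel and sum: 6·1 + 7·3 + 0·1 + 0·-1 + 0·1.

27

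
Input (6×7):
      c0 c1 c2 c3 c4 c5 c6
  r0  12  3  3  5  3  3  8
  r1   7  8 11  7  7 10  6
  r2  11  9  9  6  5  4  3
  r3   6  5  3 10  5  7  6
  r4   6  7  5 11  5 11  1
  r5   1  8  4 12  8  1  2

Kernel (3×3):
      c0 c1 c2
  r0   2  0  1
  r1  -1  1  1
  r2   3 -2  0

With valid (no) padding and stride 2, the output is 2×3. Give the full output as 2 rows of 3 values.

Output[0,0]: The receptive field on the input at this output position is [12 3 3 / 7 8 11 / 11 9 9]. Elementwise product with the kernel and sum: 12·2 + 3·1 + 7·-1 + 8·1 + 11·1 + 11·3 + 9·-2.

54 27 30
37 28 14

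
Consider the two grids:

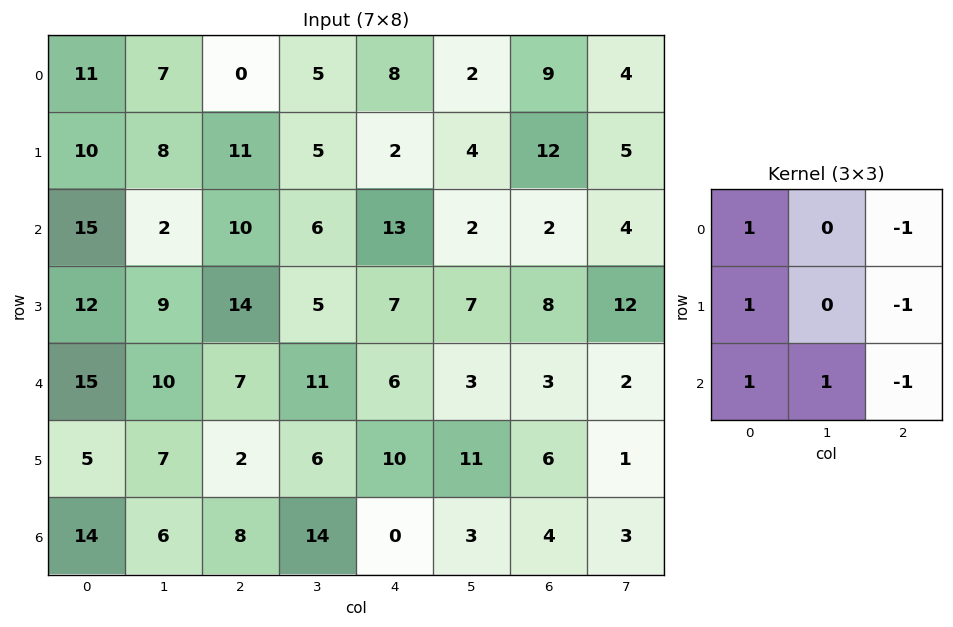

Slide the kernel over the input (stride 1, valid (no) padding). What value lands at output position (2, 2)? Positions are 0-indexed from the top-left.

16

The receptive field on the input at this output position is [10 6 13 / 14 5 7 / 7 11 6]. Elementwise product with the kernel and sum: 10·1 + 13·-1 + 14·1 + 7·-1 + 7·1 + 11·1 + 6·-1.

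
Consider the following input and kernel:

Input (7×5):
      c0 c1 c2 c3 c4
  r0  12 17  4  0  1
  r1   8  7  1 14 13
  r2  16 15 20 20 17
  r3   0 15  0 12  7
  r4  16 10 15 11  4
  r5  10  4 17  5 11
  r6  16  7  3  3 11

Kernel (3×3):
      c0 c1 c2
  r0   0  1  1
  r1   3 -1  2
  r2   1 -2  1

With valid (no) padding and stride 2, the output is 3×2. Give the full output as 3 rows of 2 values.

Output[0,0]: The receptive field on the input at this output position is [12 17 4 / 8 7 1 / 16 15 20]. Elementwise product with the kernel and sum: 17·1 + 4·1 + 8·3 + 7·-1 + 1·2 + 16·1 + 15·-2 + 20·1.
Output[0,1]: The receptive field on the input at this output position is [4 0 1 / 1 14 13 / 20 20 17]. Elementwise product with the kernel and sum: 0·1 + 1·1 + 1·3 + 14·-1 + 13·2 + 20·1 + 20·-2 + 17·1.

46 13
31 36
90 91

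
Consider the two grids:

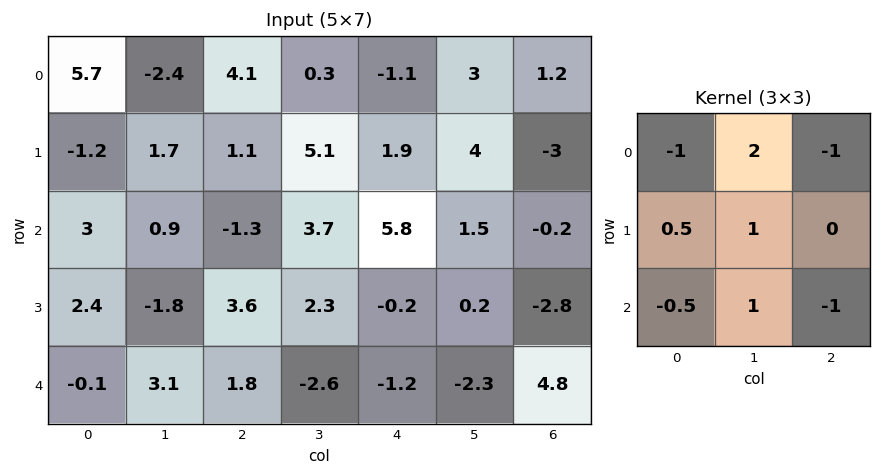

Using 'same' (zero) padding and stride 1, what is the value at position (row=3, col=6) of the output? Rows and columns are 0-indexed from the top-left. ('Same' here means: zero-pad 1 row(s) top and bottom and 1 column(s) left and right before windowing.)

1.35

The receptive field on the zero-padded input at this output position is [1.5 -0.2 0 / 0.2 -2.8 0 / -2.3 4.8 0]. Elementwise product with the kernel and sum: 1.5·-1 + -0.2·2 + 0·-1 + 0.2·0.5 + -2.8·1 + -2.3·-0.5 + 4.8·1 + 0·-1.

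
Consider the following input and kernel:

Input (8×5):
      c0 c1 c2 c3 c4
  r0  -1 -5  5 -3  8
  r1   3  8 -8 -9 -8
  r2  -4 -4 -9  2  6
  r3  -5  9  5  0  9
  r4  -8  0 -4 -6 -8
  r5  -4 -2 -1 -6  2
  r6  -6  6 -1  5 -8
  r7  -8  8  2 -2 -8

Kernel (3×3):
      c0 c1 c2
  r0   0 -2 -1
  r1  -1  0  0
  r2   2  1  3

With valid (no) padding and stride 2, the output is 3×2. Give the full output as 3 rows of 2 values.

Output[0,0]: The receptive field on the input at this output position is [-1 -5 5 / 3 8 -8 / -4 -4 -9]. Elementwise product with the kernel and sum: -5·-2 + 5·-1 + 3·-1 + -4·2 + -4·1 + -9·3.

-37 8
-6 -53
-1 0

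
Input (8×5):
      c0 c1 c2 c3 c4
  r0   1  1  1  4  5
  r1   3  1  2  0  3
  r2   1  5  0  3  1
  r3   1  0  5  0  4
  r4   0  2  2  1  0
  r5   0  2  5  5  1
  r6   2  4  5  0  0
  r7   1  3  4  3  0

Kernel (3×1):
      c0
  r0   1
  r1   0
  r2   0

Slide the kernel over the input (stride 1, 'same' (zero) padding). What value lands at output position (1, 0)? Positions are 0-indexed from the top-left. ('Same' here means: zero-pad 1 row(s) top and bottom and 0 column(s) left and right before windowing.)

1

The receptive field on the zero-padded input at this output position is [1 / 3 / 1]. Elementwise product with the kernel and sum: 1·1.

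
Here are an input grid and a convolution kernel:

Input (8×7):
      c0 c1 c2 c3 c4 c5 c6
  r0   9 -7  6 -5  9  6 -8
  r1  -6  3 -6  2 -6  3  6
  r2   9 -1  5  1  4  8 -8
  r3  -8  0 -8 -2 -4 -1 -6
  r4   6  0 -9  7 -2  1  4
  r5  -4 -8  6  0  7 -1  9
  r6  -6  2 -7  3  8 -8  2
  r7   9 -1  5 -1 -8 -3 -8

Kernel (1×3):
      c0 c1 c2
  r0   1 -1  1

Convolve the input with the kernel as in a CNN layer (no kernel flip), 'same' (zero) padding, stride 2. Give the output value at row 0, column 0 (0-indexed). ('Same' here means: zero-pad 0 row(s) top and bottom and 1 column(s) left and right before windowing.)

-16

The receptive field on the zero-padded input at this output position is [0 9 -7]. Elementwise product with the kernel and sum: 0·1 + 9·-1 + -7·1.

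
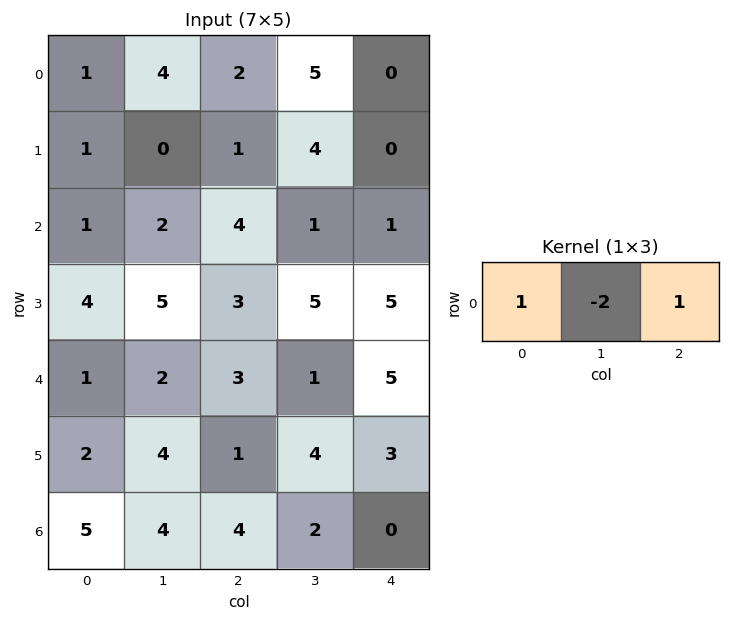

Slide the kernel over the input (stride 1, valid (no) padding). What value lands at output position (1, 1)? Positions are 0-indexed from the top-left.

The receptive field on the input at this output position is [0 1 4]. Elementwise product with the kernel and sum: 0·1 + 1·-2 + 4·1.

2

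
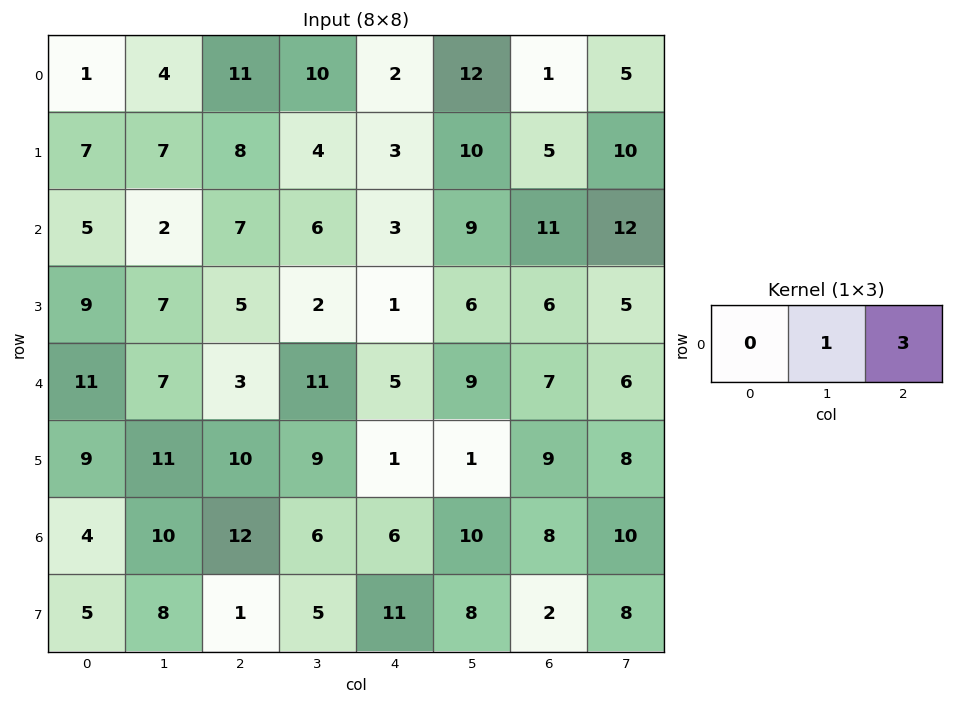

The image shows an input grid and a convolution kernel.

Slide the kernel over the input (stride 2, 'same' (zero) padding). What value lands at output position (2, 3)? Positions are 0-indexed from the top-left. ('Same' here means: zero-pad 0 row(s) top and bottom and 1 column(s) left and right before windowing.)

The receptive field on the zero-padded input at this output position is [9 7 6]. Elementwise product with the kernel and sum: 7·1 + 6·3.

25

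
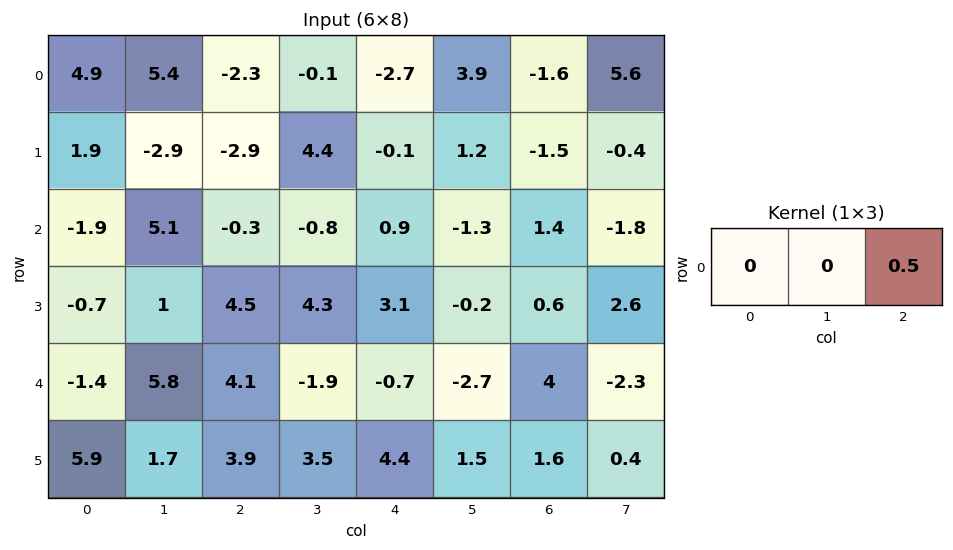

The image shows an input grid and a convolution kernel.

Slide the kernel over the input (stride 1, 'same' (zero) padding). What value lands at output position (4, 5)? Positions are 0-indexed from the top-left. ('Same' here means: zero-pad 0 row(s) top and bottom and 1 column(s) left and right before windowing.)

2

The receptive field on the zero-padded input at this output position is [-0.7 -2.7 4]. Elementwise product with the kernel and sum: 4·0.5.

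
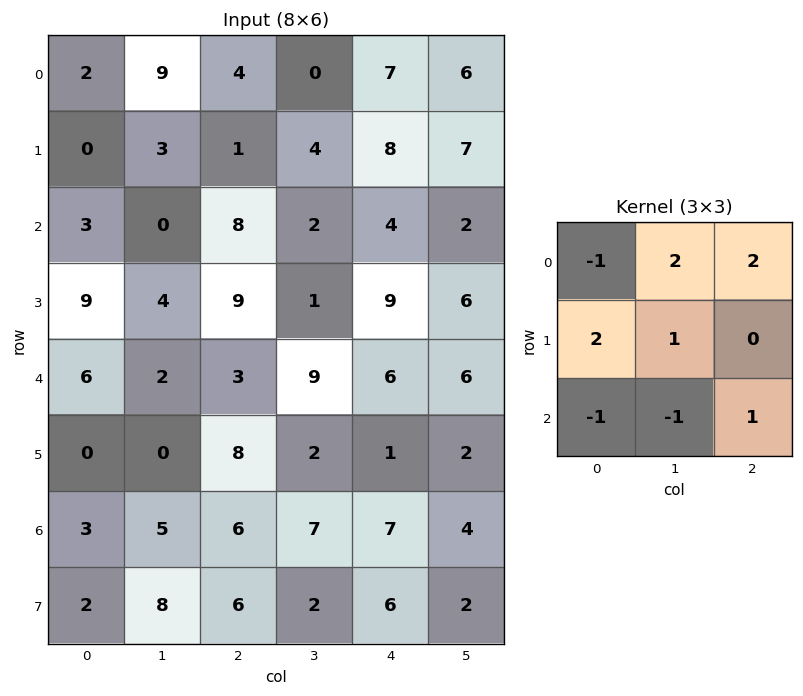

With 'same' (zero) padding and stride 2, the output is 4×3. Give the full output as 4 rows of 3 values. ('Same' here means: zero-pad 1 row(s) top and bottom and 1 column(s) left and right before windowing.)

Output[0,0]: The receptive field on the zero-padded input at this output position is [0 0 0 / 0 2 9 / 0 0 3]. Elementwise product with the kernel and sum: 0·-1 + 0·2 + 0·2 + 0·2 + 2·1 + 0·-1 + 0·-1 + 3·1.

5 22 2
4 3 30
32 17 52
9 24 19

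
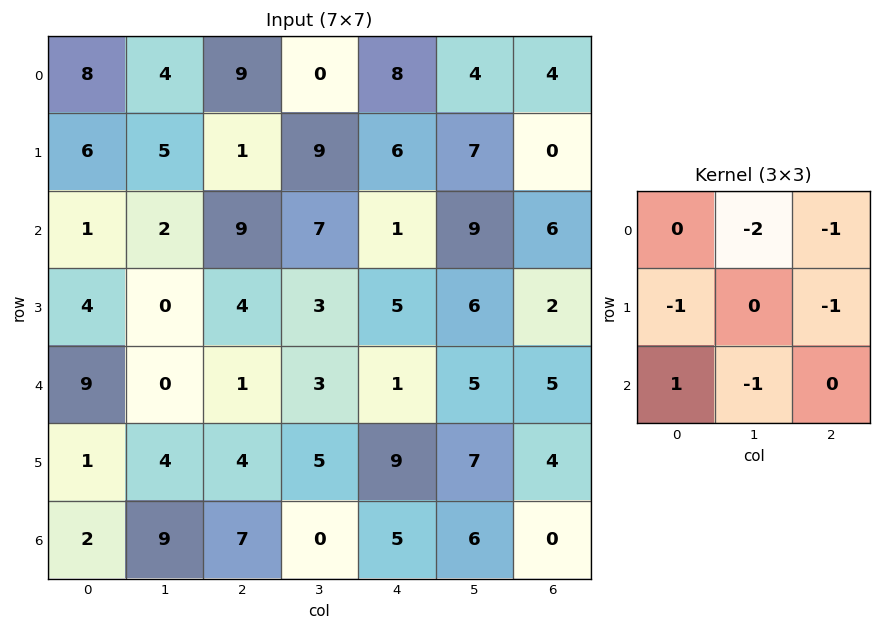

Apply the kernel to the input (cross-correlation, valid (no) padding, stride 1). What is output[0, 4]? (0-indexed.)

-26

The receptive field on the input at this output position is [8 4 4 / 6 7 0 / 1 9 6]. Elementwise product with the kernel and sum: 4·-2 + 4·-1 + 6·-1 + 0·-1 + 1·1 + 9·-1.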